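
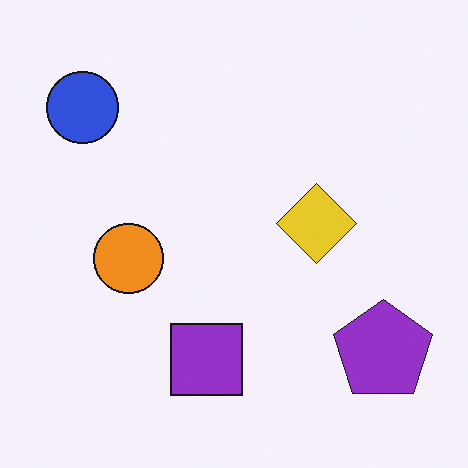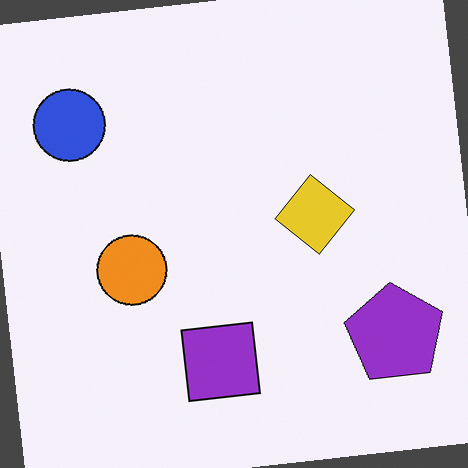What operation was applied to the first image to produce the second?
Rotated counter-clockwise by a slight angle.

Every shape is tilted by the same angle and the image corners show triangular fill wedges — a whole-image rotation by a non-right angle.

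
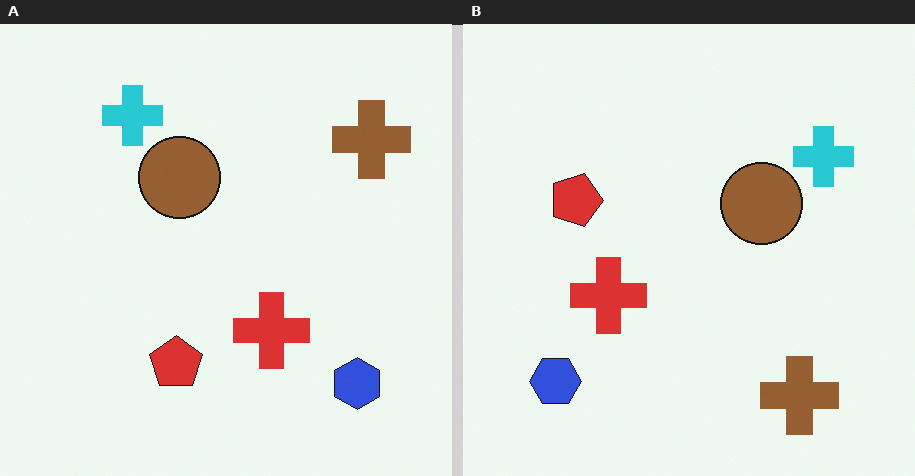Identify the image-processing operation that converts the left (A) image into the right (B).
The image was rotated 90° clockwise.

The blue hexagon sits in the bottom-right of the left (A) image and the bottom-left of the right (B) — consistent with a whole-image 90° clockwise rotation.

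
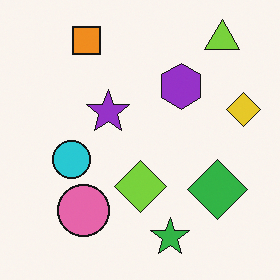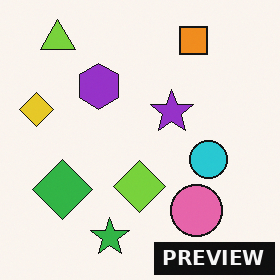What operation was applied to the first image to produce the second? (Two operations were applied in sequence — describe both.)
It was flipped horizontally (left ↔ right), then watermarked with the text "PREVIEW" in the lower-right corner.

The yellow diamond is in the right of the first image and the left of the second — shapes on opposite sides of the vertical midline have swapped in a mirror flip. A dark label reading "PREVIEW" appears in the lower-right corner.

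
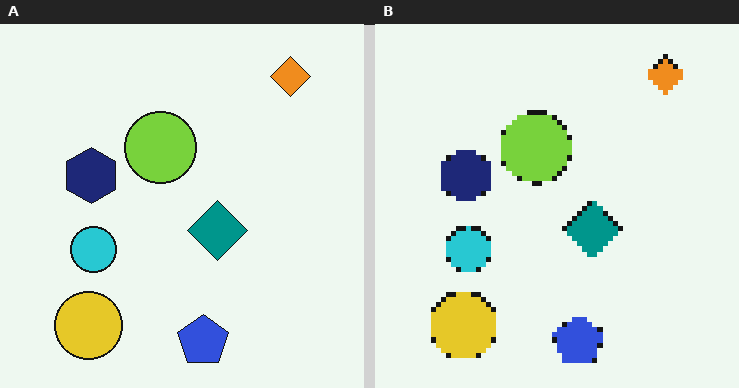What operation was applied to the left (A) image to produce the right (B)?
This is the original image lightly pixelated (a mild mosaic effect).

Shapes are reduced to large square blocks; fine edges and outlines are lost — a downscale-then-upscale (mosaic) effect.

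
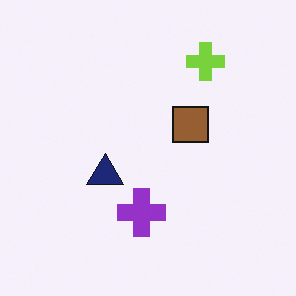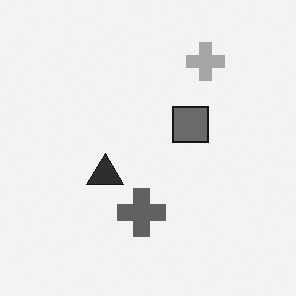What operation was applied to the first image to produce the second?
The image was converted to grayscale.

All color is removed — every shape is now a shade of grey.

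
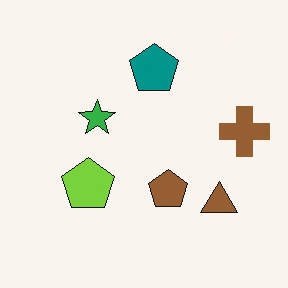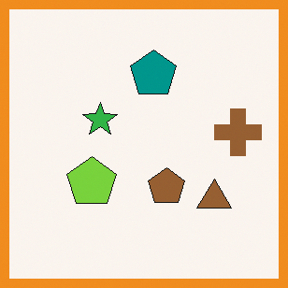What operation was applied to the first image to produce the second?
This is the original image framed with a orange border.

A solid orange frame runs around the edge of the second image, with the content slightly shrunk inside it.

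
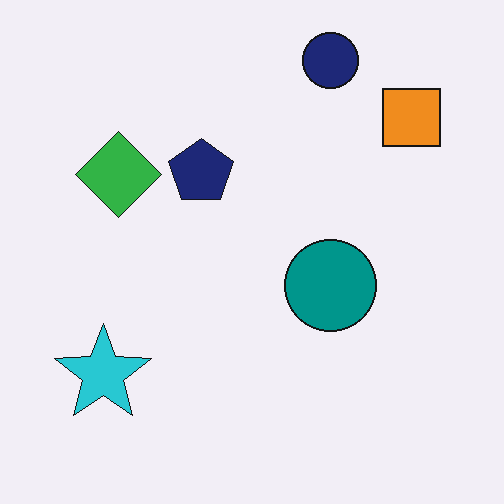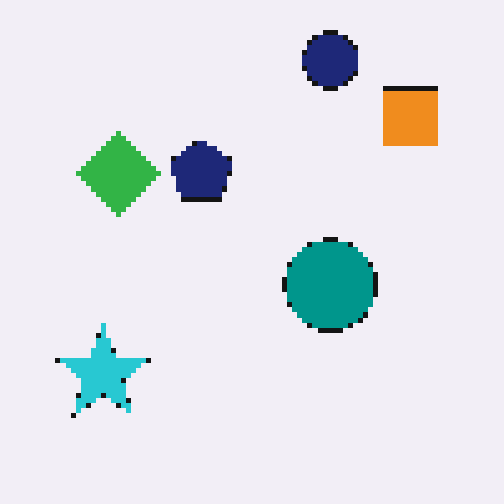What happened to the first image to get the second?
The transformation is: mildly pixelated.

Shapes are reduced to large square blocks; fine edges and outlines are lost — a downscale-then-upscale (mosaic) effect.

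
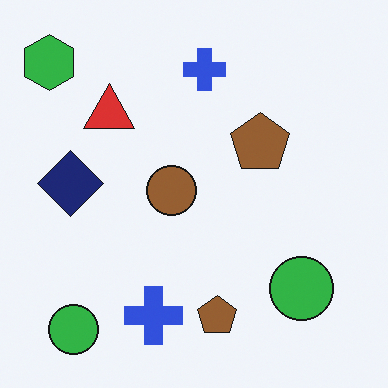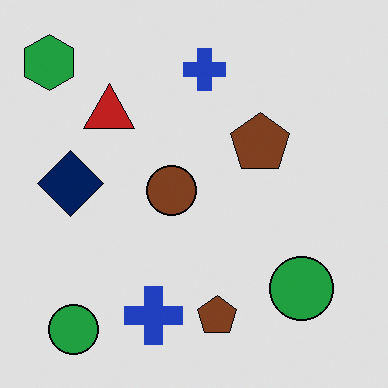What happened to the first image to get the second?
The image was moderately posterized.

Each flat color has snapped to a coarser quantized level — most visibly, the near-white background has dropped to a flat grey.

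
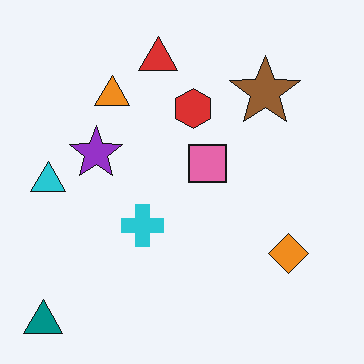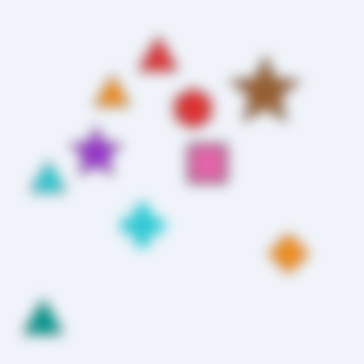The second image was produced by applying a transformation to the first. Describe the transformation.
The transformation is: heavily blurred.

Shape edges and outlines are uniformly softened across the whole image.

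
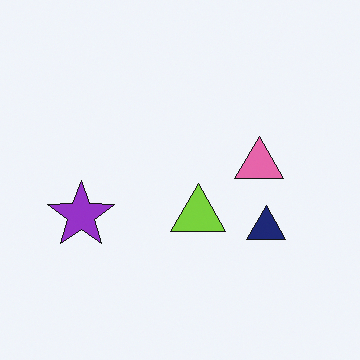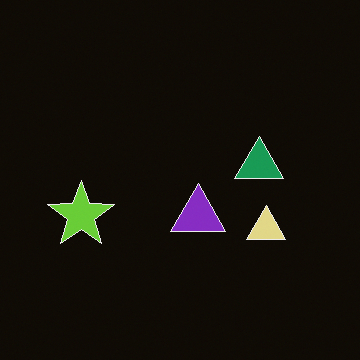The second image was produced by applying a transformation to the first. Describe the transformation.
The image was color-inverted (negative).

The light background has become dark and every shape's color is its complement — a photographic negative.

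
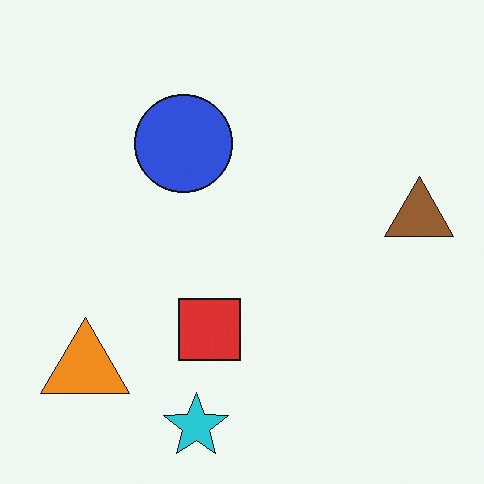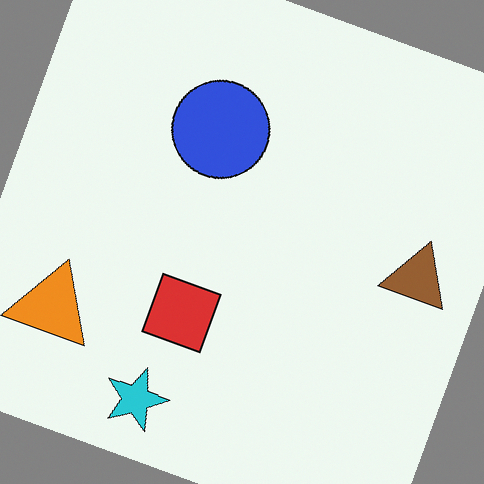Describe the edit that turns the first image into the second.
The second image is the first rotated clockwise by a clearly visible amount.

Every shape is tilted by the same angle and the image corners show triangular fill wedges — a whole-image rotation by a non-right angle.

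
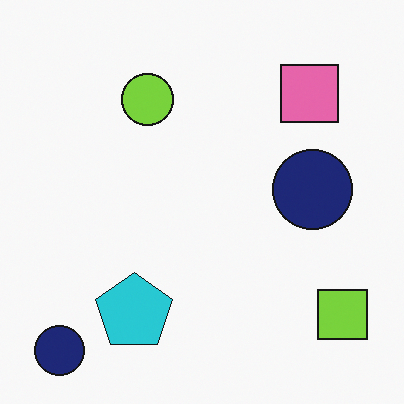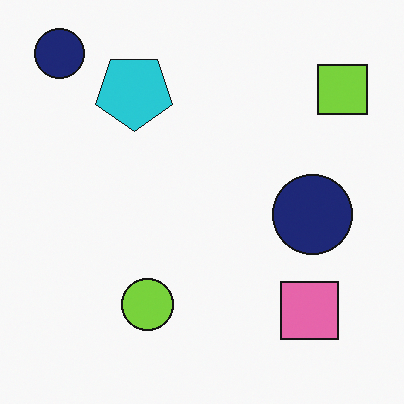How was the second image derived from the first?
The second image is the first flipped vertically (top ↔ bottom).

The lime square is in the bottom-right of the first image and the top-right of the second — shapes on opposite sides of the horizontal midline have swapped in a mirror flip.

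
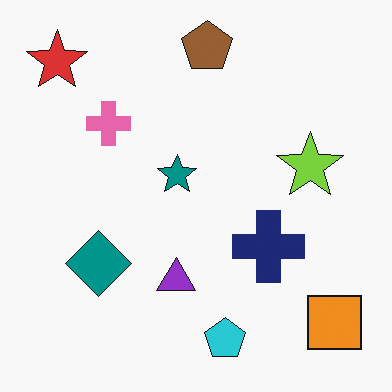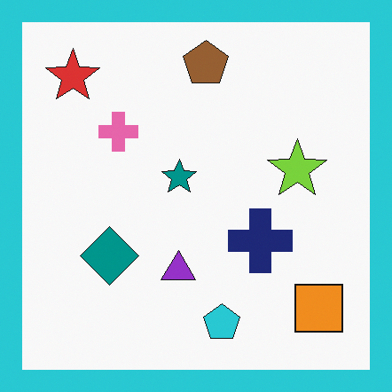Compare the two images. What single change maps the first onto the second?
This is the original image framed with a cyan border.

A solid cyan frame runs around the edge of the second image, with the content slightly shrunk inside it.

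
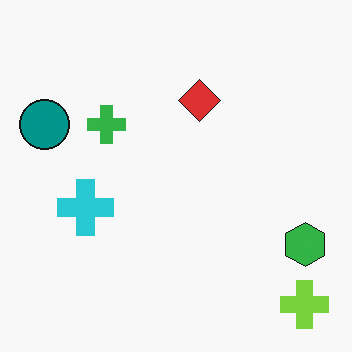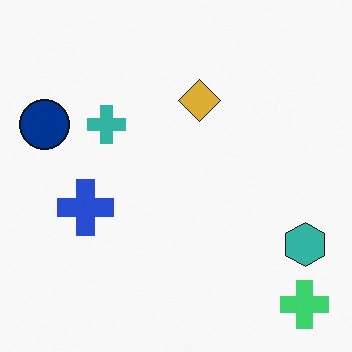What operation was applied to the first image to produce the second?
The transformation is: hue-shifted slightly.

Every shape's color has rotated by the same amount around the hue wheel — a uniform hue shift.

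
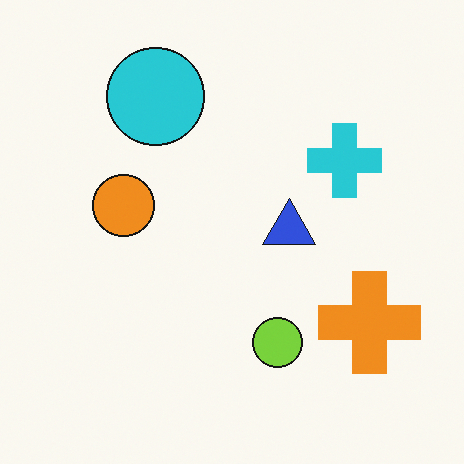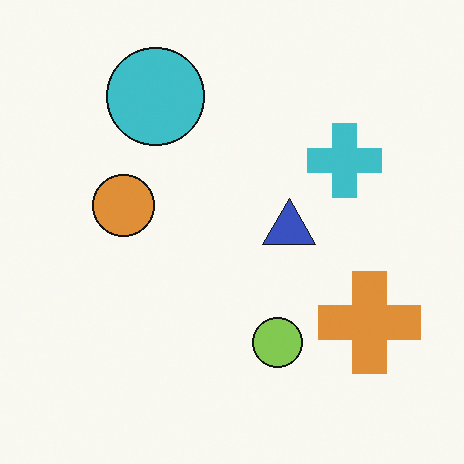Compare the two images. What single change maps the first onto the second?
It was slightly desaturated.

All colors are more muted and greyish — a global saturation change.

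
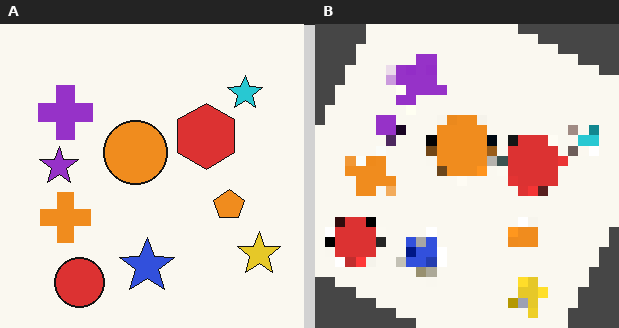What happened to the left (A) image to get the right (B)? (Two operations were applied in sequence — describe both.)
It was rotated clockwise by a moderate amount, then heavily pixelated into large blocks.

Every shape is tilted by the same angle and the image corners show triangular fill wedges — a whole-image rotation by a non-right angle. Shapes are reduced to large square blocks; fine edges and outlines are lost — a downscale-then-upscale (mosaic) effect.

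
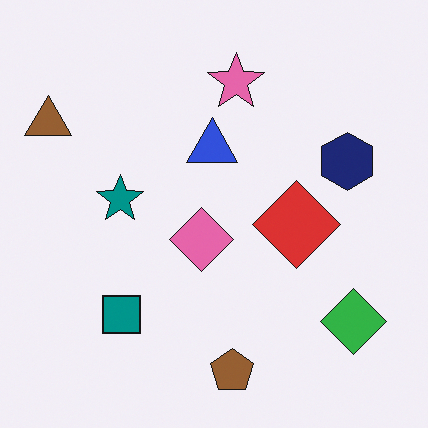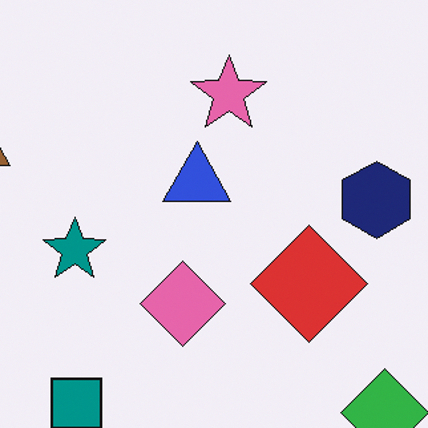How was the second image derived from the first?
It was cropped slightly and scaled back up.

The visible shapes are larger and the field of view is narrower; shapes near the original edges may be partly or wholly outside the frame — a crop-and-rescale.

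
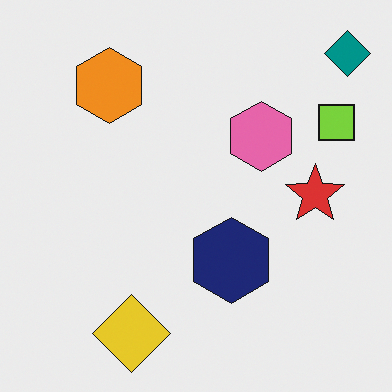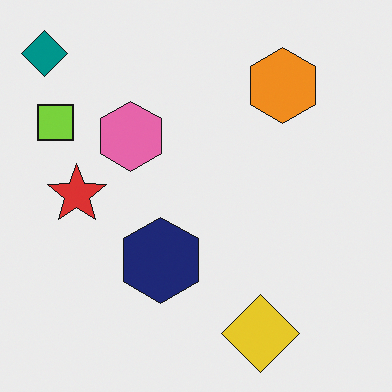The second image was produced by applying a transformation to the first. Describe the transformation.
This is the original image flipped horizontally (left ↔ right).

The teal diamond is in the top-right of the first image and the top-left of the second — shapes on opposite sides of the vertical midline have swapped in a mirror flip.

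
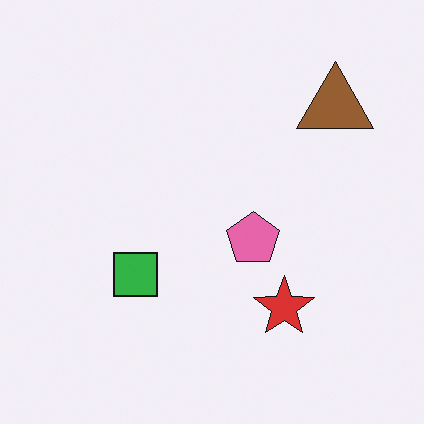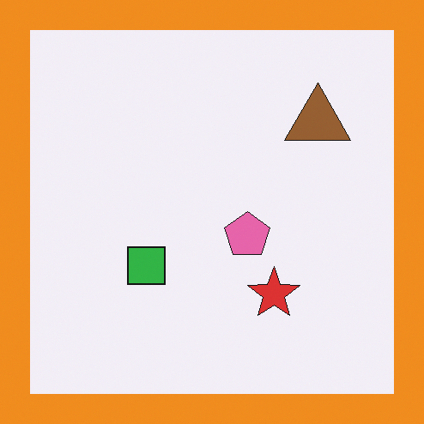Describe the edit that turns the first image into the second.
The second image is the first framed with a orange border.

A solid orange frame runs around the edge of the second image, with the content slightly shrunk inside it.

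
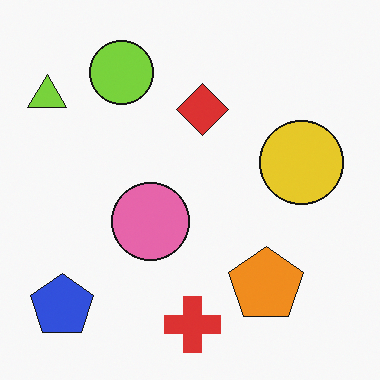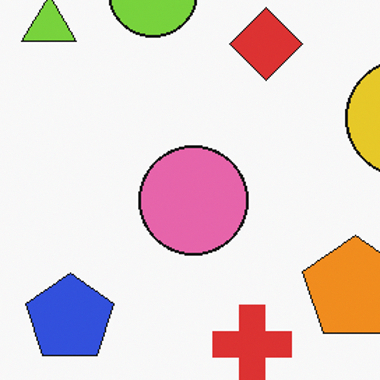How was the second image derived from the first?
The transformation is: cropped slightly and scaled back up.

The visible shapes are larger and the field of view is narrower; shapes near the original edges may be partly or wholly outside the frame — a crop-and-rescale.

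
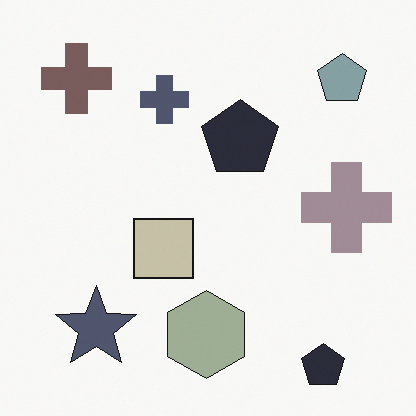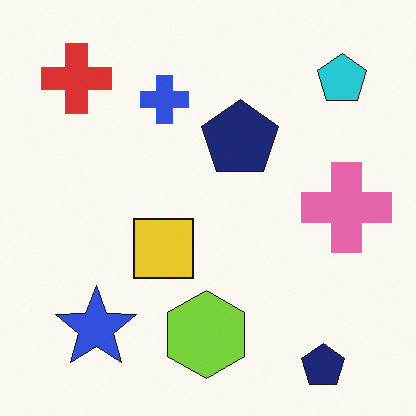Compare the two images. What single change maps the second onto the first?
Made much more muted (saturation change).

All colors are more muted and greyish — a global saturation change.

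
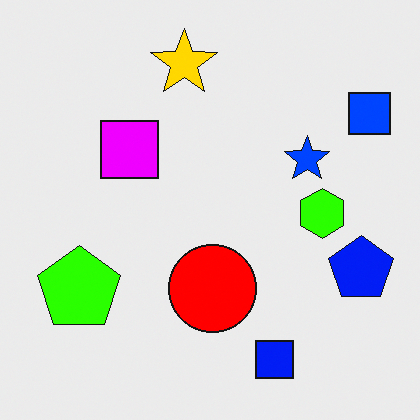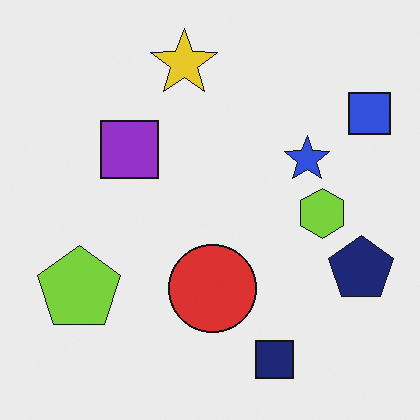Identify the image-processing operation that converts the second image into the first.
The transformation is: heavily oversaturated.

All colors are more vivid — a global saturation change.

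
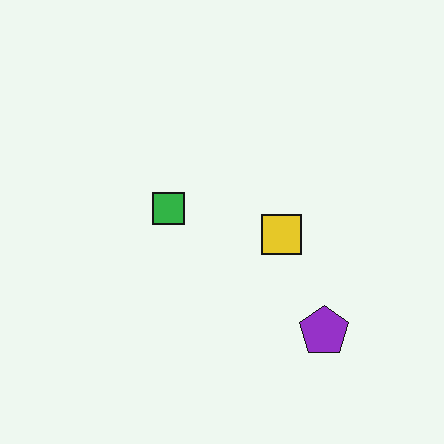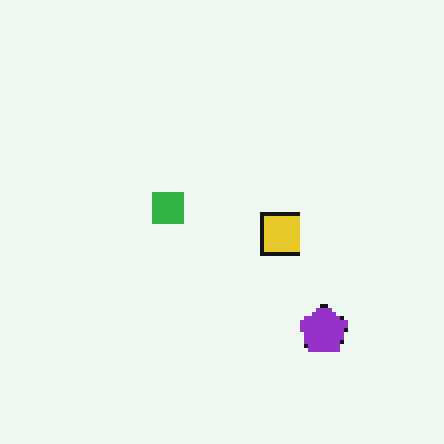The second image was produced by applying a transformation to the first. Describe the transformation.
This is the original image lightly pixelated (a mild mosaic effect).

Shapes are reduced to large square blocks; fine edges and outlines are lost — a downscale-then-upscale (mosaic) effect.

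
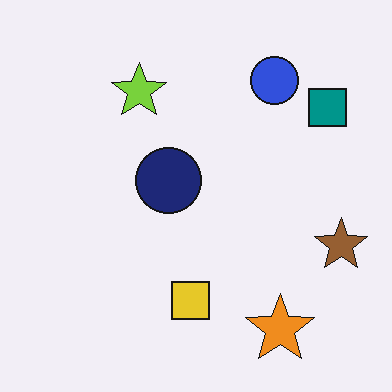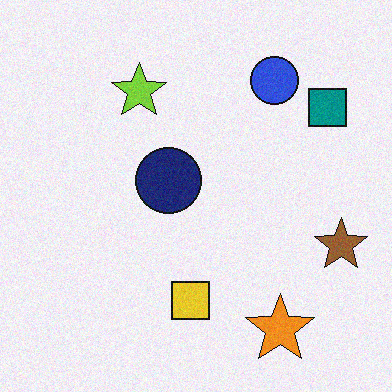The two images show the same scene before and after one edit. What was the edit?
The second image is the first degraded with light additive noise.

Random speckle covers the whole image, including the flat background.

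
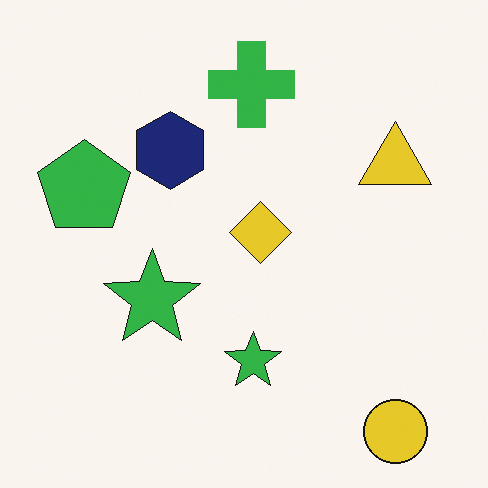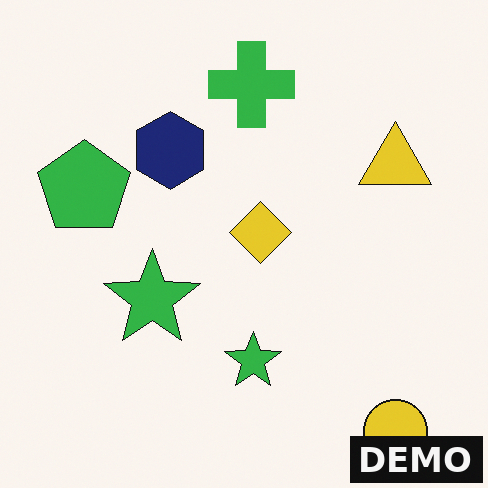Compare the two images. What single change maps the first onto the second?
It was watermarked with the text "DEMO" in the lower-right corner.

A dark label reading "DEMO" appears in the lower-right corner.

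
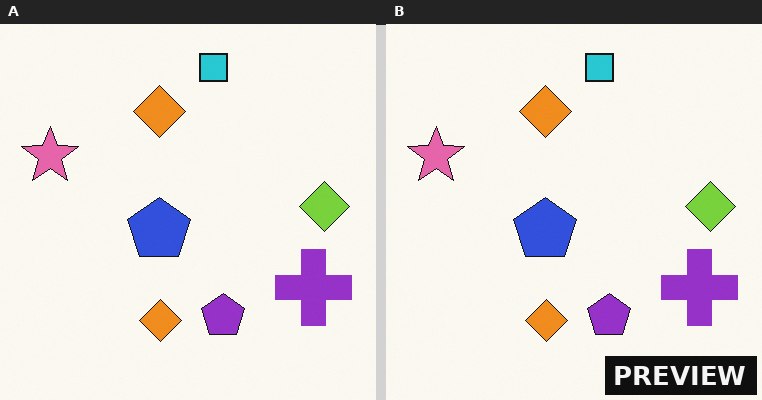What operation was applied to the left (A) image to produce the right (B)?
This is the original image watermarked with the text "PREVIEW" in the lower-right corner.

A dark label reading "PREVIEW" appears in the lower-right corner.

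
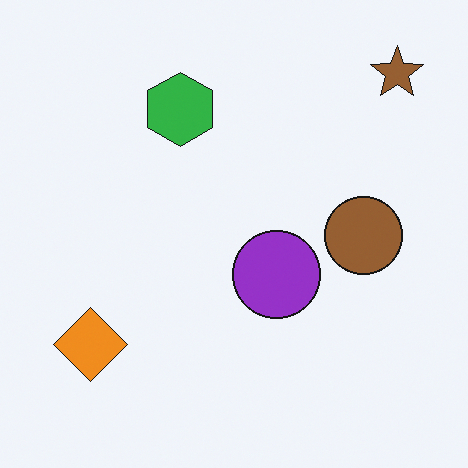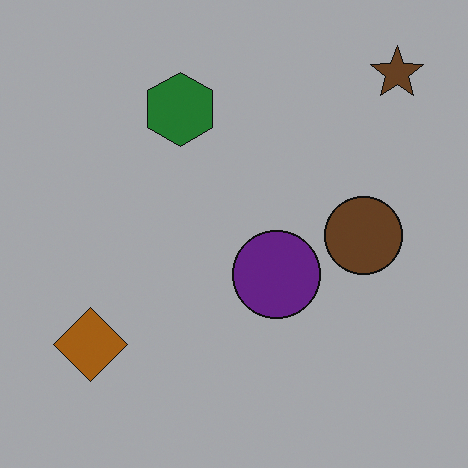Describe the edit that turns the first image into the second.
This is the original image darkened a lot.

Every pixel — background and shapes alike — is uniformly darkened.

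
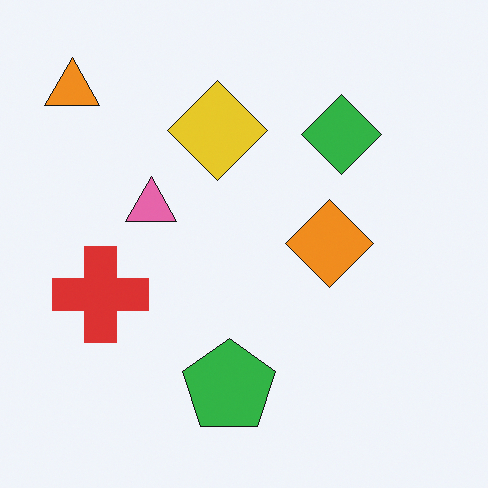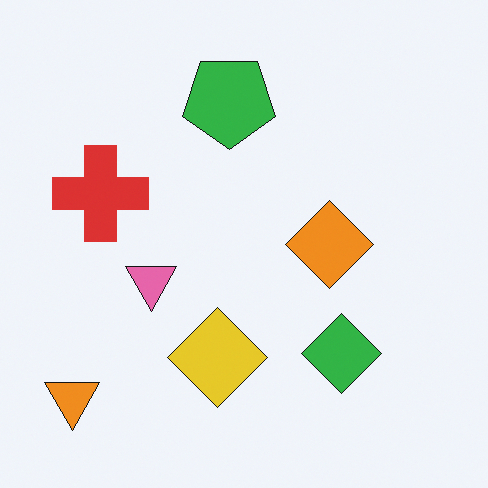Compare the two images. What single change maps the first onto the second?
The transformation is: flipped vertically (top ↔ bottom).

The orange triangle is in the top-left of the first image and the bottom-left of the second — shapes on opposite sides of the horizontal midline have swapped in a mirror flip.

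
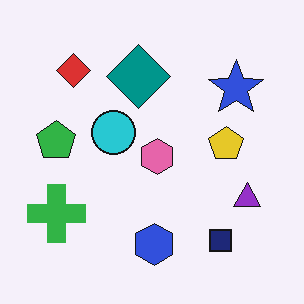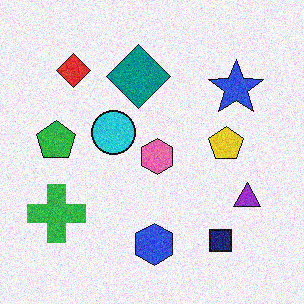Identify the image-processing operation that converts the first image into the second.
The transformation is: degraded with moderate additive noise.

Random speckle covers the whole image, including the flat background.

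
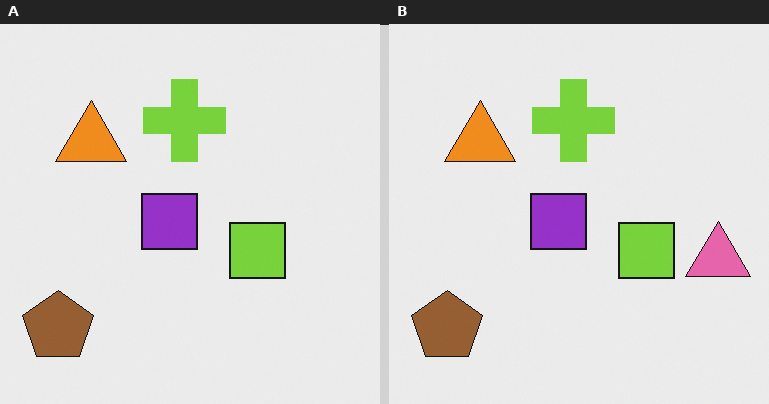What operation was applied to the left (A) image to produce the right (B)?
Overlaid with an additional pink triangle.

A pink triangle appears in the right (B) image that is absent from the left (A).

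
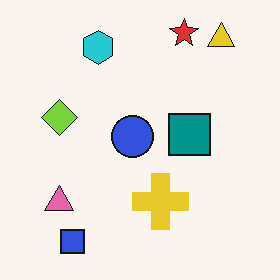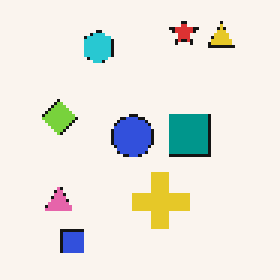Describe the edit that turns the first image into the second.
It was mildly pixelated.

Shapes are reduced to large square blocks; fine edges and outlines are lost — a downscale-then-upscale (mosaic) effect.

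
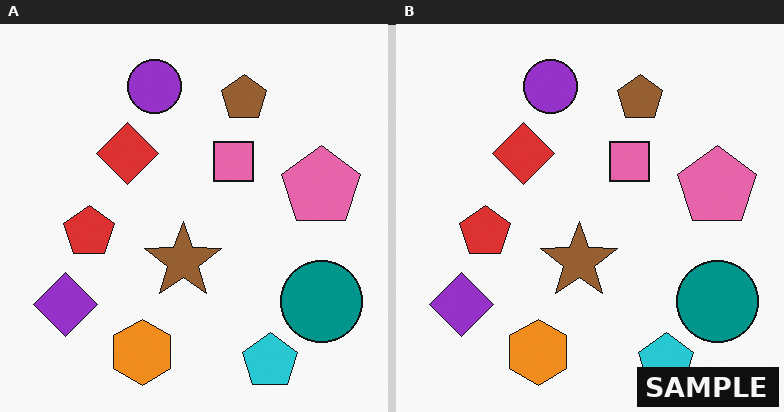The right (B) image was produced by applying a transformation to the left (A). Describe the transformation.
This is the original image watermarked with the text "SAMPLE" in the lower-right corner.

A dark label reading "SAMPLE" appears in the lower-right corner.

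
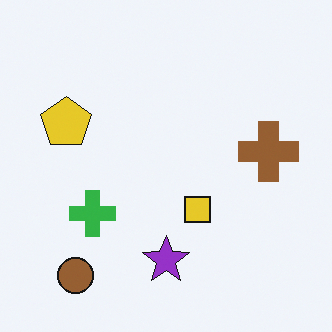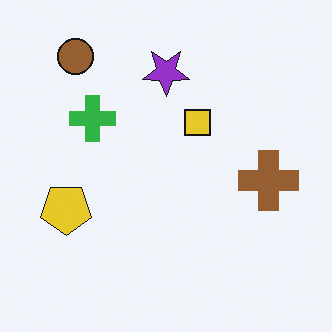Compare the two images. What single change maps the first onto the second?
Flipped vertically (top ↔ bottom).

The brown circle is in the bottom-left of the first image and the top-left of the second — shapes on opposite sides of the horizontal midline have swapped in a mirror flip.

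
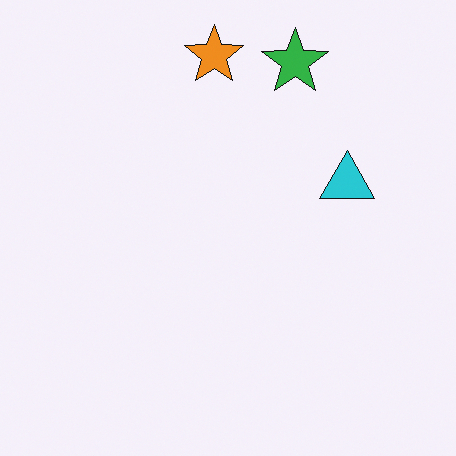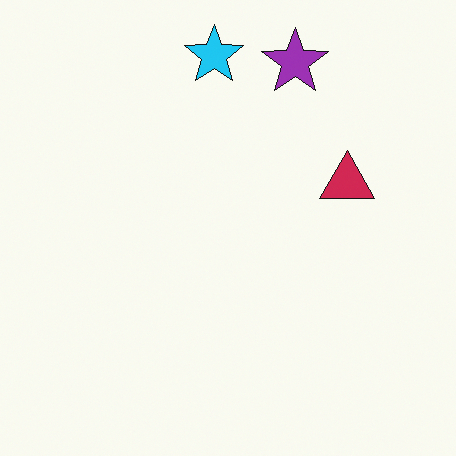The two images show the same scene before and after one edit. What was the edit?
The transformation is: hue-shifted by a large amount.

Every shape's color has rotated by the same amount around the hue wheel — a uniform hue shift.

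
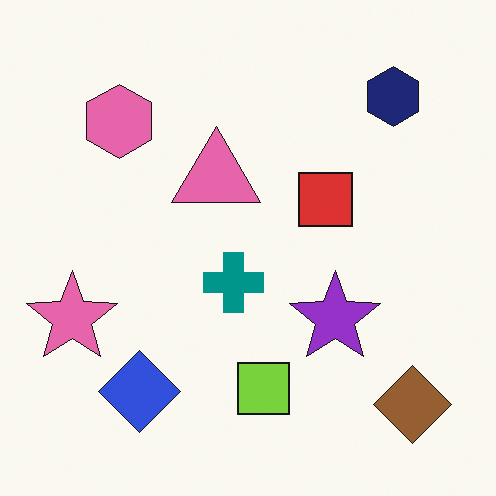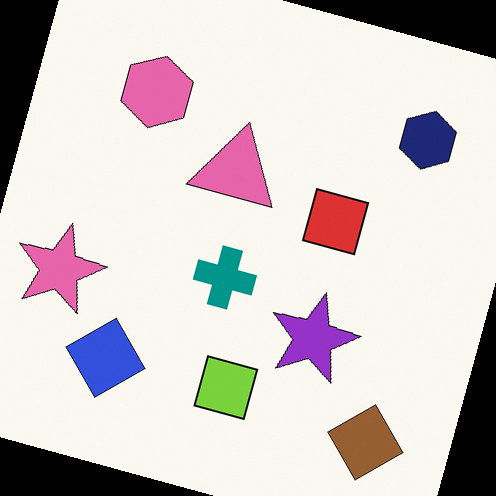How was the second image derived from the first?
Rotated clockwise by a clearly visible amount.

Every shape is tilted by the same angle and the image corners show triangular fill wedges — a whole-image rotation by a non-right angle.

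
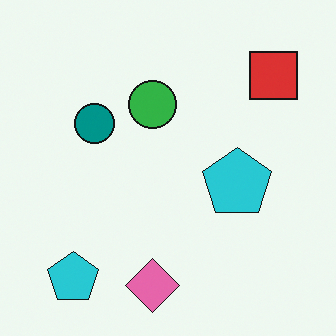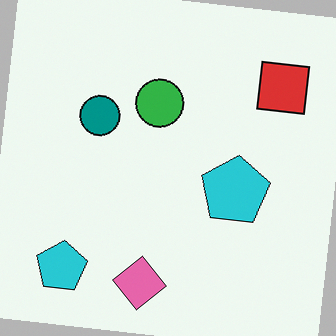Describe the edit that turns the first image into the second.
The transformation is: rotated clockwise by a few degrees.

Every shape is tilted by the same angle and the image corners show triangular fill wedges — a whole-image rotation by a non-right angle.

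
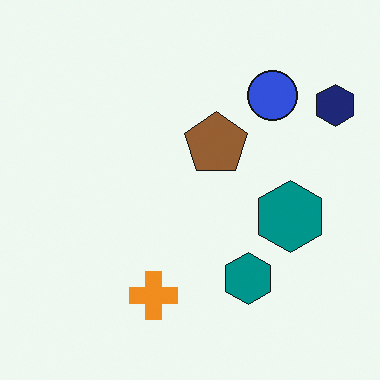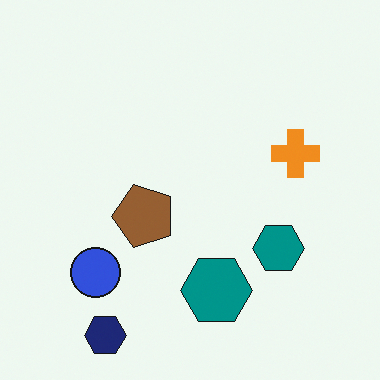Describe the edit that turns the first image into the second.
The image was transposed (reflected across the top-left ↔ bottom-right diagonal).

Shapes have swapped their row and column positions — what was in the top-right is now in the bottom-left — a diagonal reflection.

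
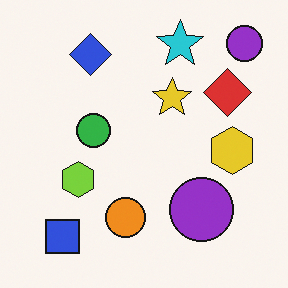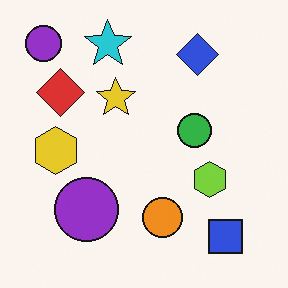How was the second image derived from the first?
The second image is the first flipped horizontally (left ↔ right).

The yellow hexagon is in the right of the first image and the left of the second — shapes on opposite sides of the vertical midline have swapped in a mirror flip.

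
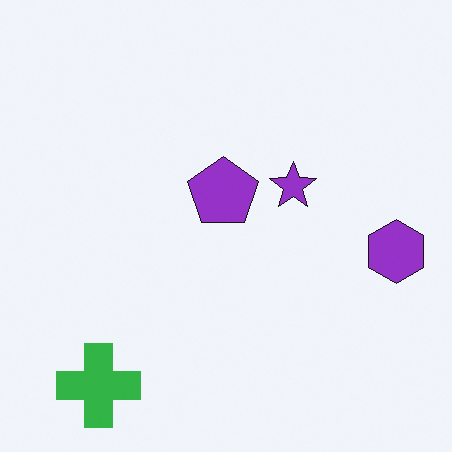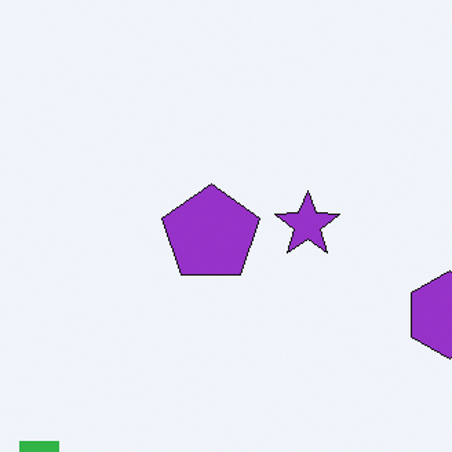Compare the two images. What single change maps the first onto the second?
The image was cropped to a modestly smaller region and rescaled.

The visible shapes are larger and the field of view is narrower; shapes near the original edges may be partly or wholly outside the frame — a crop-and-rescale.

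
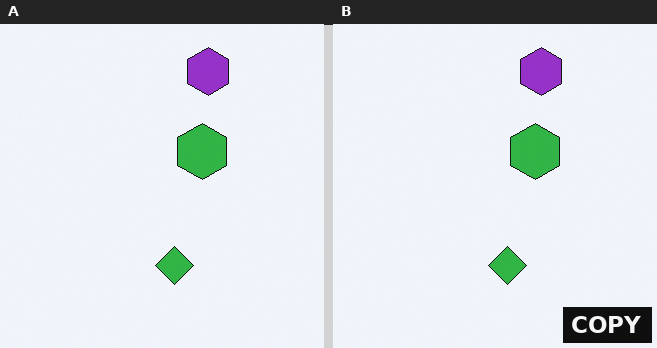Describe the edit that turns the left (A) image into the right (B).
Watermarked with the text "COPY" in the lower-right corner.

A dark label reading "COPY" appears in the lower-right corner.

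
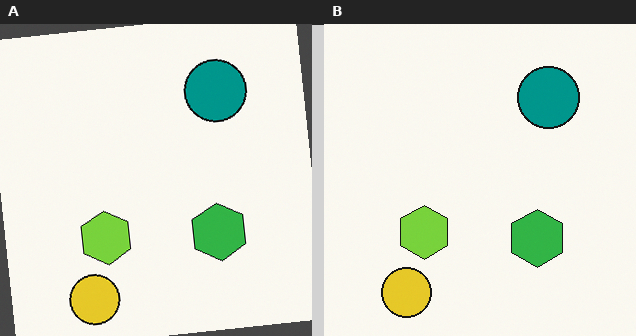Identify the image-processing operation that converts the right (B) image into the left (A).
The transformation is: rotated counter-clockwise by a small amount.

Every shape is tilted by the same angle and the image corners show triangular fill wedges — a whole-image rotation by a non-right angle.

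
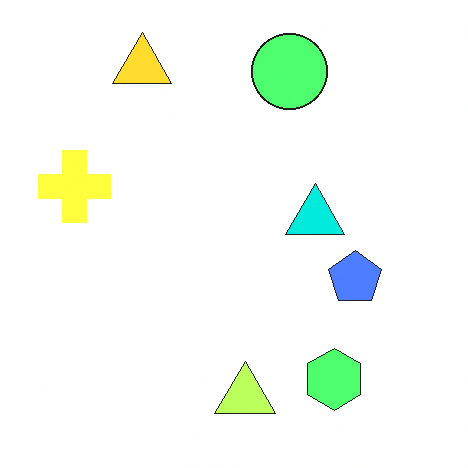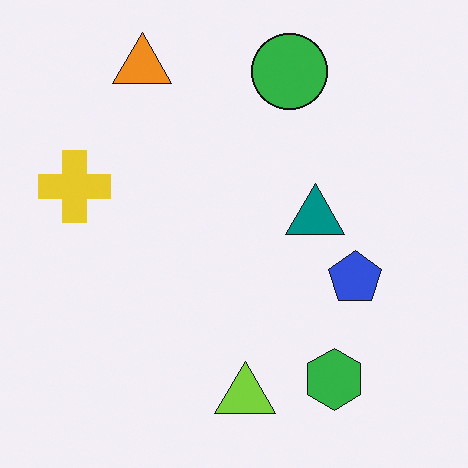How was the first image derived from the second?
It was substantially brightened.

Every pixel — background and shapes alike — is uniformly brightened.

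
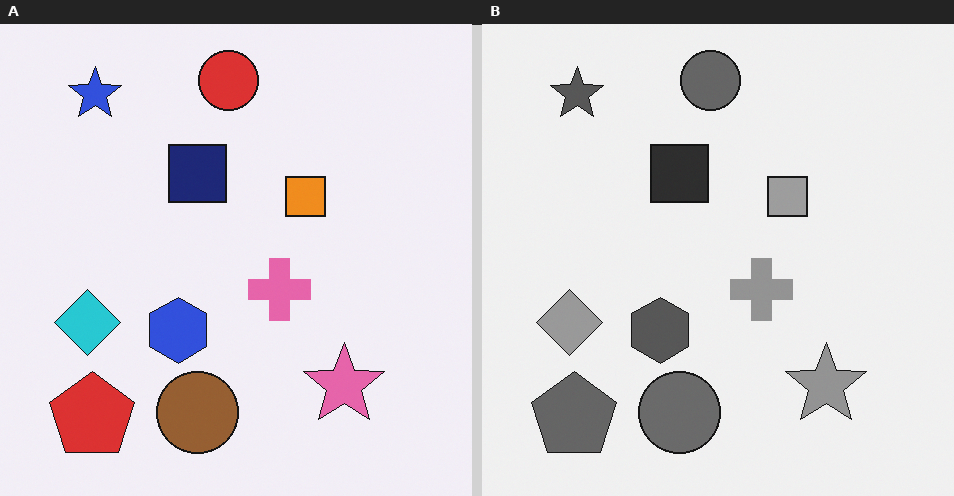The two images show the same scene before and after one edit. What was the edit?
The right (B) image is the left (A) converted to grayscale.

All color is removed — every shape is now a shade of grey.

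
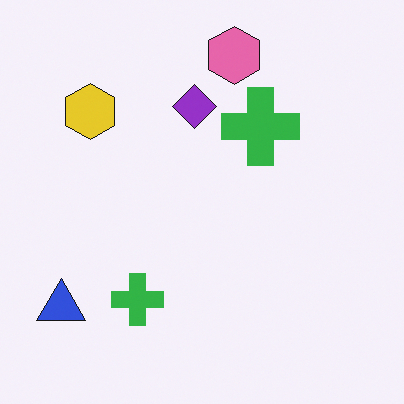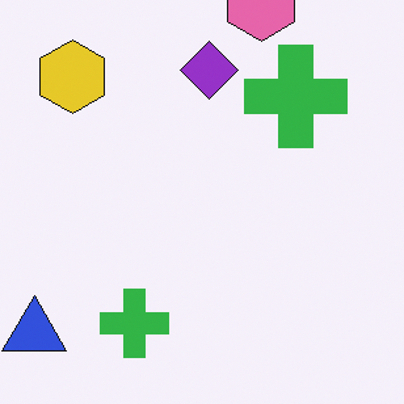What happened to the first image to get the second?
It was cropped to a modestly smaller region and rescaled.

The visible shapes are larger and the field of view is narrower; shapes near the original edges may be partly or wholly outside the frame — a crop-and-rescale.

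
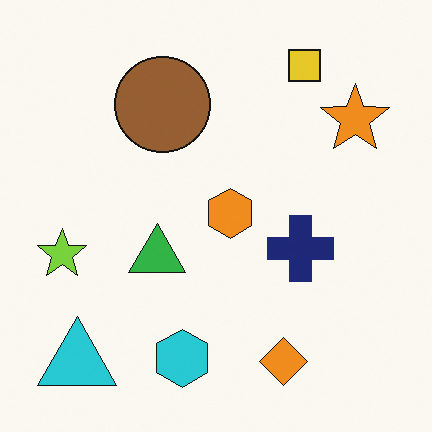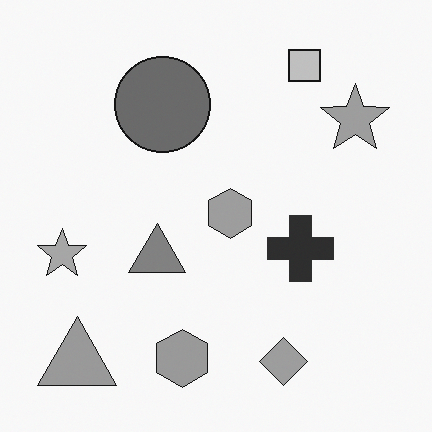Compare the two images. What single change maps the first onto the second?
It was converted to grayscale.

All color is removed — every shape is now a shade of grey.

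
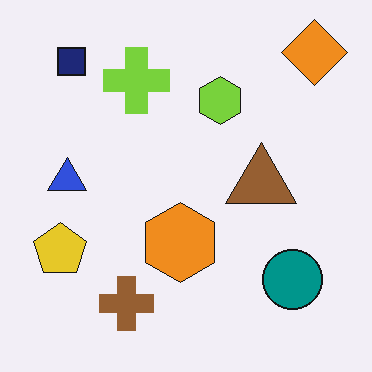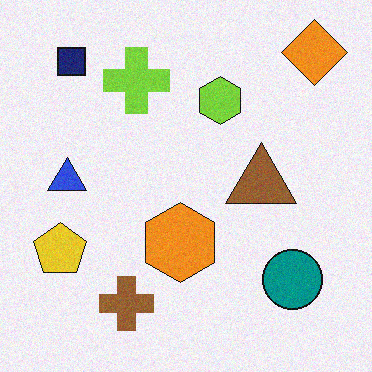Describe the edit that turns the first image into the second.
Degraded with light additive noise.

Random speckle covers the whole image, including the flat background.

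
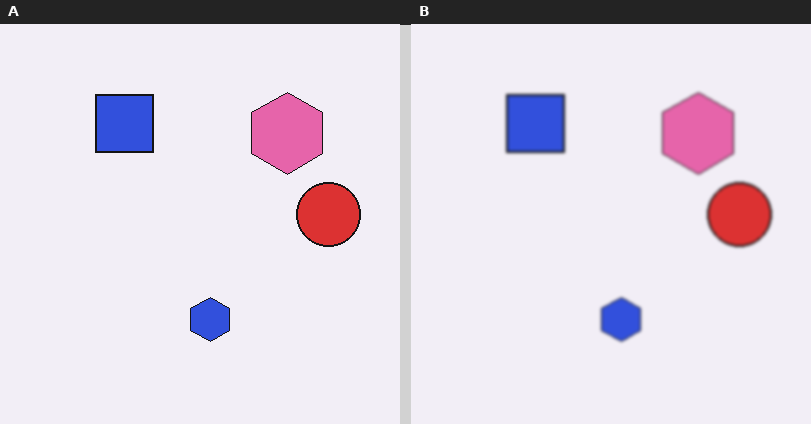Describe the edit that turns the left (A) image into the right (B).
The image was slightly softened.

Shape edges and outlines are uniformly softened across the whole image.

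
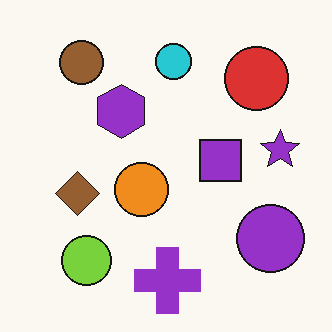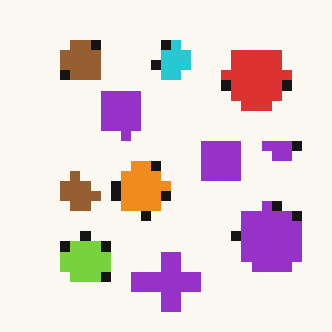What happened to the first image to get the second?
The image was heavily pixelated into large blocks.

Shapes are reduced to large square blocks; fine edges and outlines are lost — a downscale-then-upscale (mosaic) effect.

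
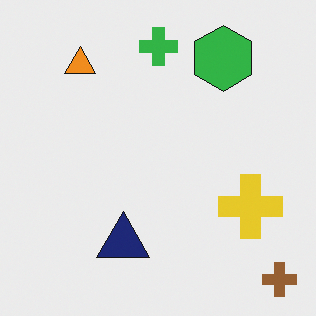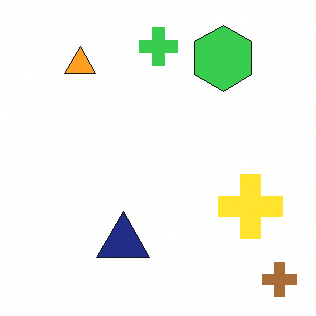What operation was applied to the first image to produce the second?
The image was brightened a little.

Every pixel — background and shapes alike — is uniformly brightened.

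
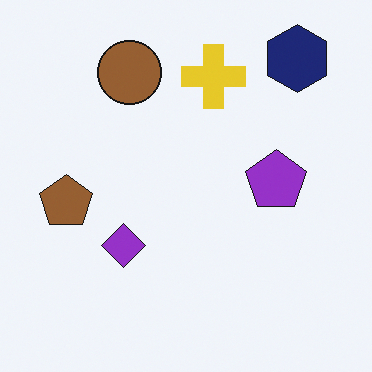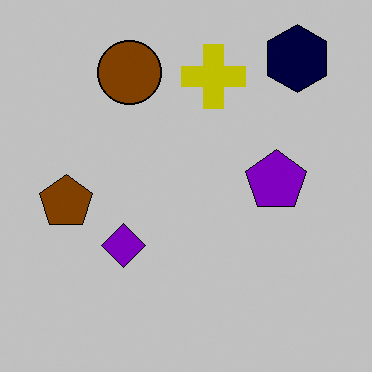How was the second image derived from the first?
The transformation is: heavily posterized to just a handful of flat colors.

Each flat color has snapped to a coarser quantized level — most visibly, the near-white background has dropped to a flat grey.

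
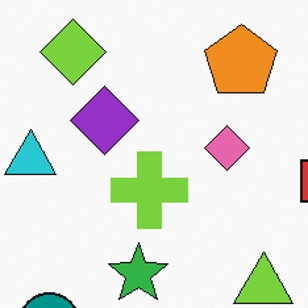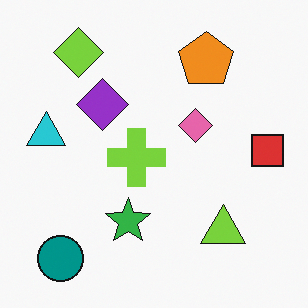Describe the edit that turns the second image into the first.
It was cropped to a modestly smaller region and rescaled.

The visible shapes are larger and the field of view is narrower; shapes near the original edges may be partly or wholly outside the frame — a crop-and-rescale.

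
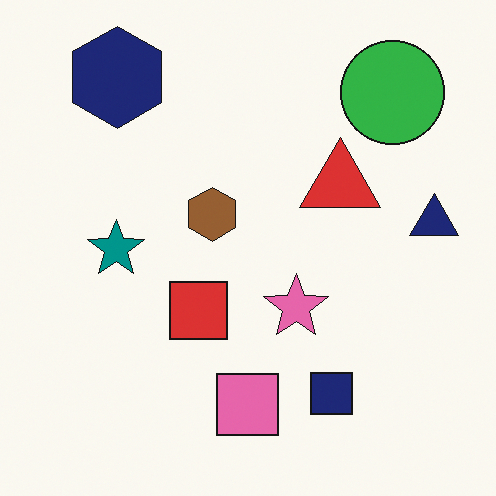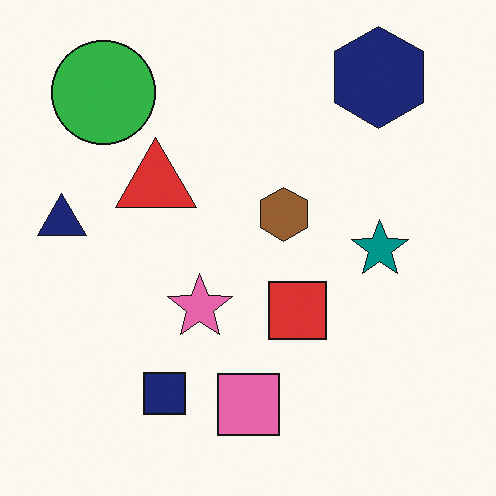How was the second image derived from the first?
The second image is the first flipped horizontally (left ↔ right).

The navy triangle is in the right of the first image and the left of the second — shapes on opposite sides of the vertical midline have swapped in a mirror flip.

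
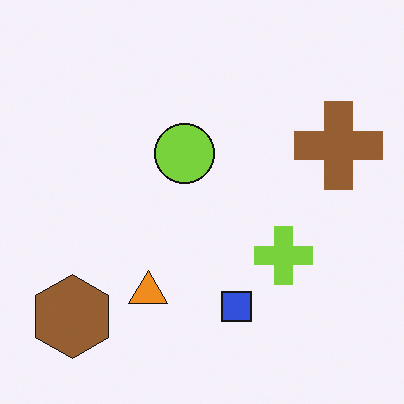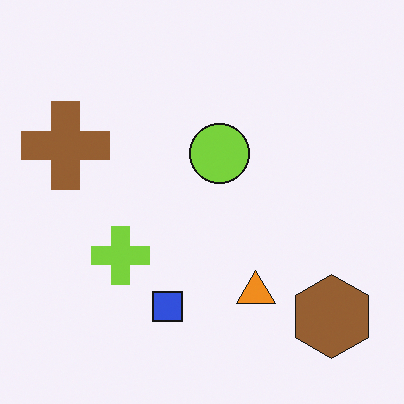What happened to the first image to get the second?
It was flipped horizontally (left ↔ right).

The brown cross is in the right of the first image and the left of the second — shapes on opposite sides of the vertical midline have swapped in a mirror flip.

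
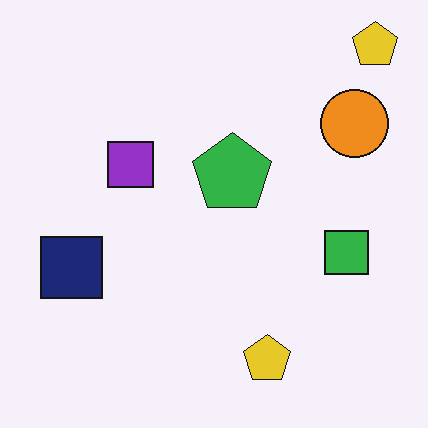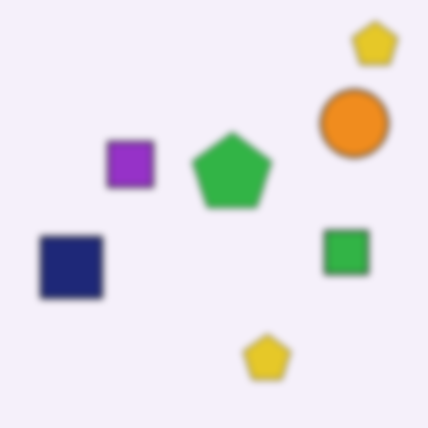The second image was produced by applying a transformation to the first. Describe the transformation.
The image was noticeably gaussian-blurred.

Shape edges and outlines are uniformly softened across the whole image.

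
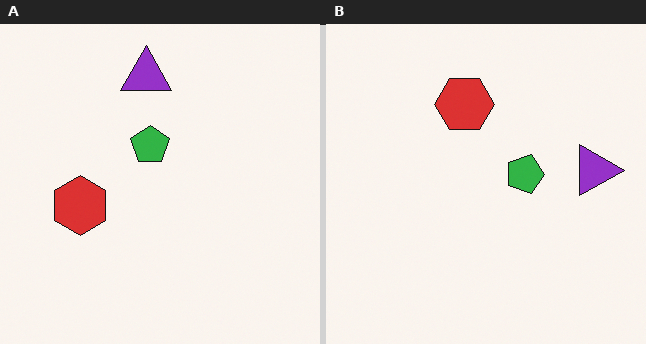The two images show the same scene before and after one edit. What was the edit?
The right (B) image is the left (A) rotated 90° clockwise.

The purple triangle sits in the top of the left (A) image and the right of the right (B) — consistent with a whole-image 90° clockwise rotation.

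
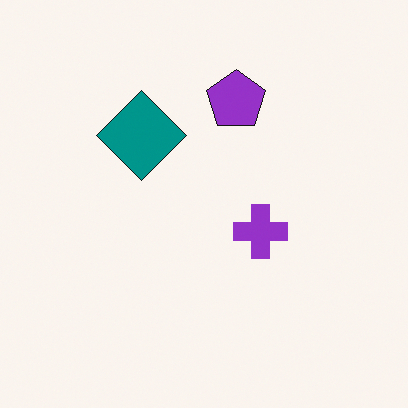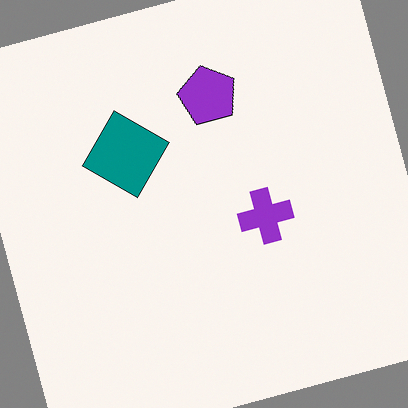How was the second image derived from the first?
It was rotated counter-clockwise by a moderate amount.

Every shape is tilted by the same angle and the image corners show triangular fill wedges — a whole-image rotation by a non-right angle.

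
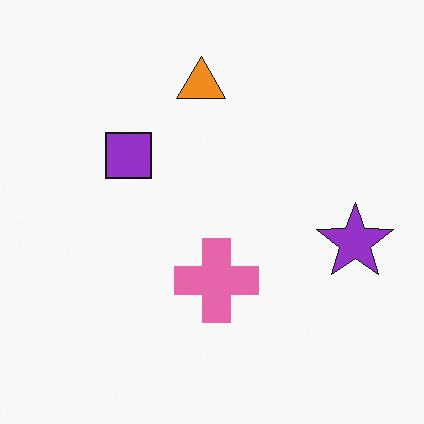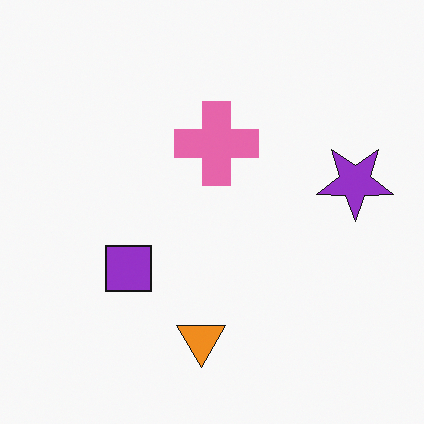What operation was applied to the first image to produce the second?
The second image is the first flipped vertically (top ↔ bottom).

The orange triangle is in the top of the first image and the bottom of the second — shapes on opposite sides of the horizontal midline have swapped in a mirror flip.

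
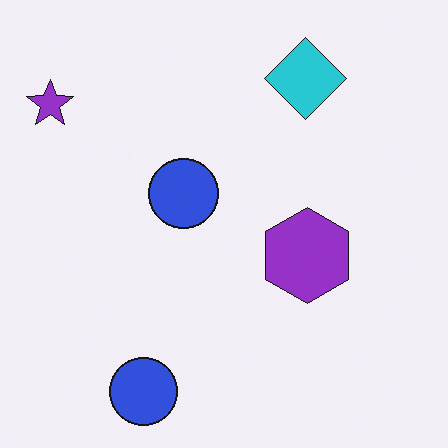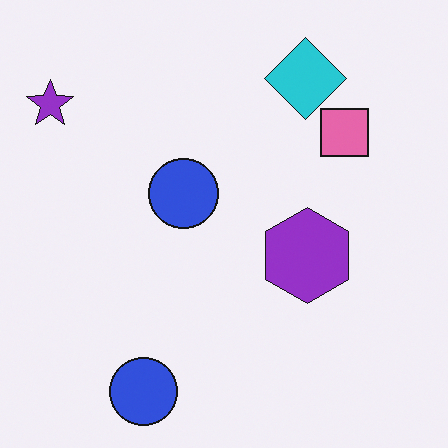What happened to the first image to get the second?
It was overlaid with an additional pink square.

A pink square appears in the second image that is absent from the first.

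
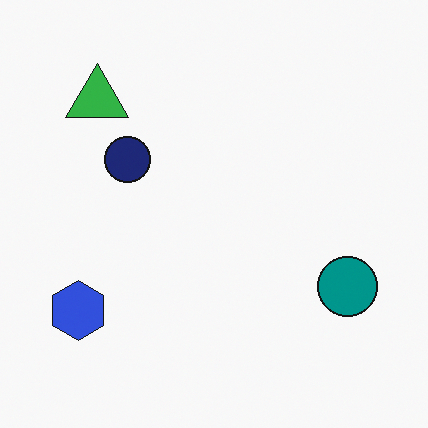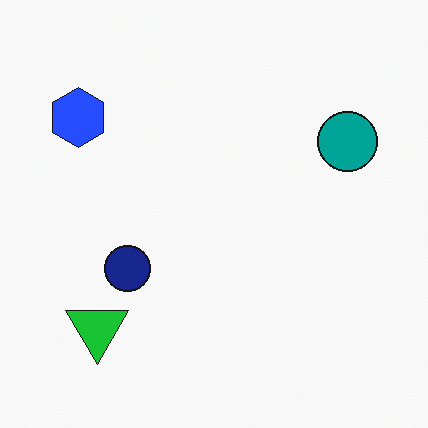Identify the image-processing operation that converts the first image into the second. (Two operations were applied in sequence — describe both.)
It was slightly oversaturated, then flipped vertically (top ↔ bottom).

All colors are more vivid — a global saturation change. The green triangle is in the top-left of the first image and the bottom-left of the second — shapes on opposite sides of the horizontal midline have swapped in a mirror flip.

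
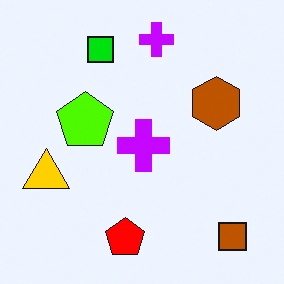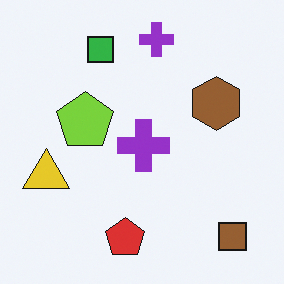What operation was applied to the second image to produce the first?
It was heavily oversaturated.

All colors are more vivid — a global saturation change.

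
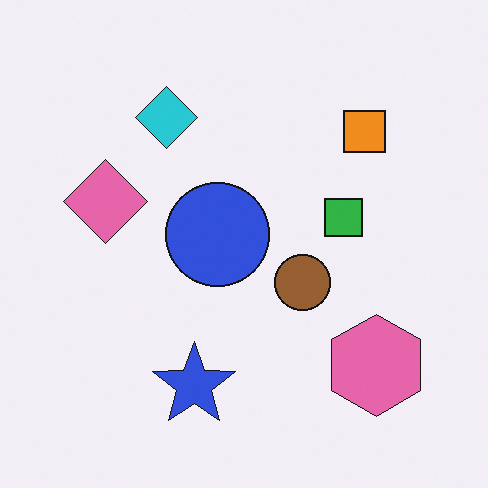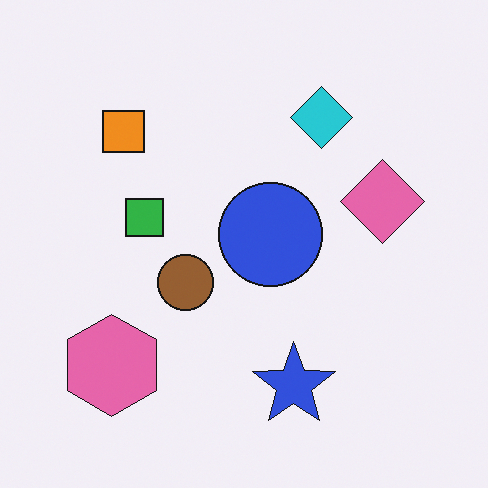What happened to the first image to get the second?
The image was flipped horizontally (left ↔ right).

The pink diamond is in the left of the first image and the right of the second — shapes on opposite sides of the vertical midline have swapped in a mirror flip.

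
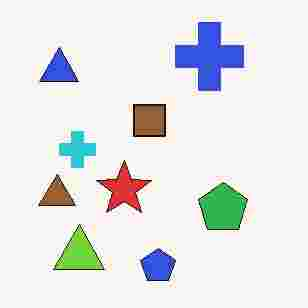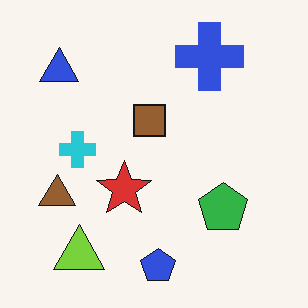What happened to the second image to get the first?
Degraded with heavy JPEG compression.

Blocky 8×8 compression artifacts appear around shape edges and the flat background shows ringing — characteristic JPEG degradation.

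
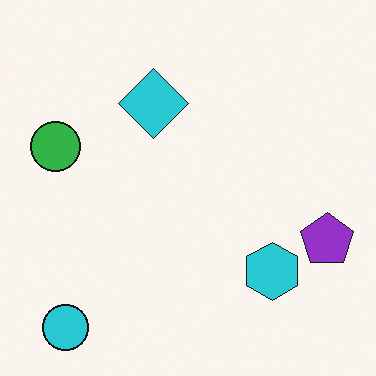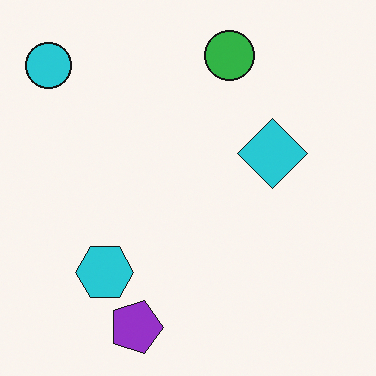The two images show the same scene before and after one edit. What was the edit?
The second image is the first rotated 90° clockwise.

The cyan circle sits in the bottom-left of the first image and the top-left of the second — consistent with a whole-image 90° clockwise rotation.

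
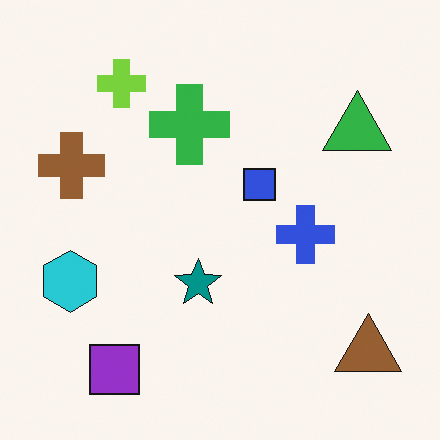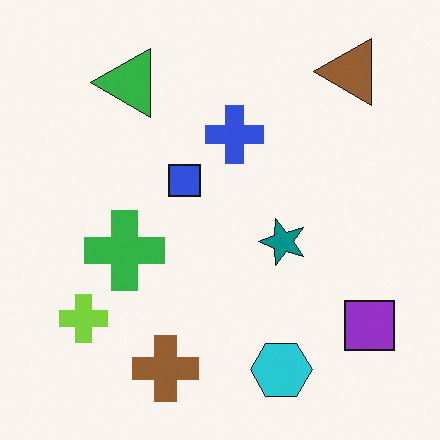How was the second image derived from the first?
The second image is the first rotated 90° counter-clockwise.

The brown triangle sits in the bottom-right of the first image and the top-right of the second — consistent with a whole-image 90° counter-clockwise rotation.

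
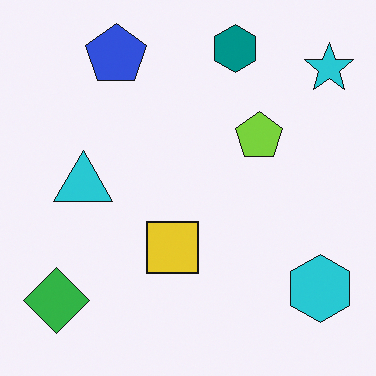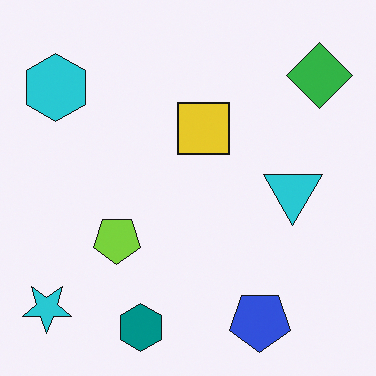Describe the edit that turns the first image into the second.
It was rotated 180°.

The cyan star sits in the top-right of the first image and the bottom-left of the second — consistent with a whole-image 180° rotation.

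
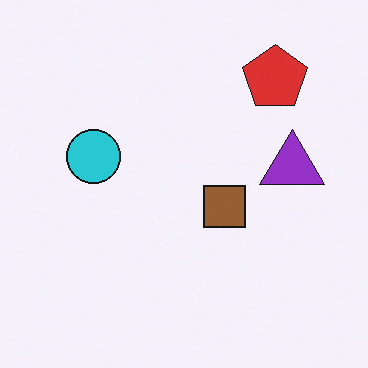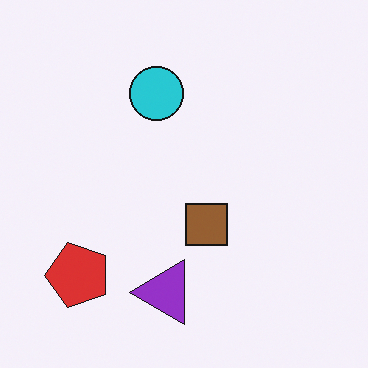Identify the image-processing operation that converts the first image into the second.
Transposed (reflected across the top-left ↔ bottom-right diagonal).

Shapes have swapped their row and column positions — what was in the top-right is now in the bottom-left — a diagonal reflection.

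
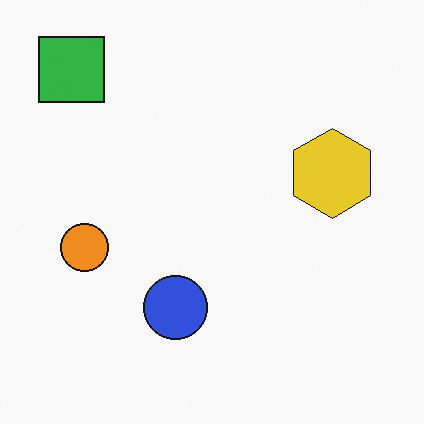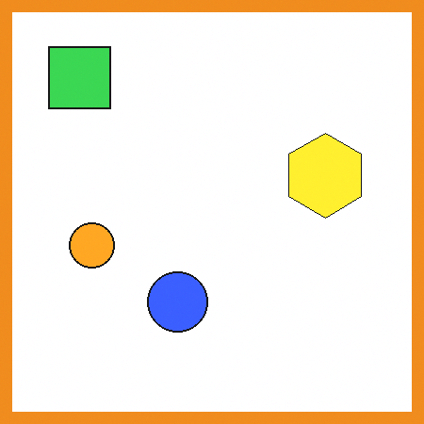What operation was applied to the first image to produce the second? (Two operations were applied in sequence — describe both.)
This is the original image slightly brightened, then framed with a orange border.

Every pixel — background and shapes alike — is uniformly brightened. A solid orange frame runs around the edge of the second image, with the content slightly shrunk inside it.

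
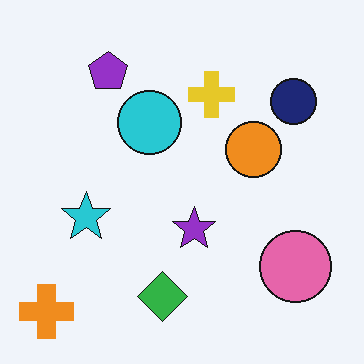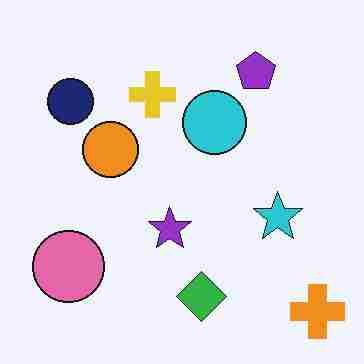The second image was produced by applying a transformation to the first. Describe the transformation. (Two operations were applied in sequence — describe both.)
The transformation is: flipped horizontally (left ↔ right), then heavily JPEG-compressed with obvious blocking artifacts.

The orange cross is in the bottom-left of the first image and the bottom-right of the second — shapes on opposite sides of the vertical midline have swapped in a mirror flip. Blocky 8×8 compression artifacts appear around shape edges and the flat background shows ringing — characteristic JPEG degradation.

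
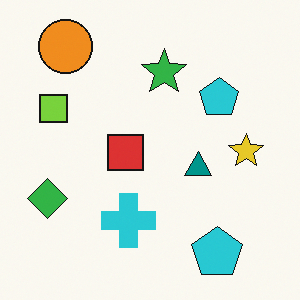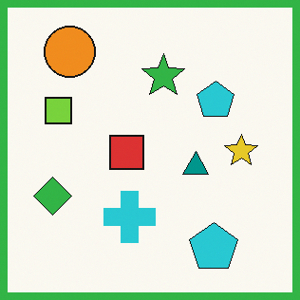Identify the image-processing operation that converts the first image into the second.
The image was framed with a green border.

A solid green frame runs around the edge of the second image, with the content slightly shrunk inside it.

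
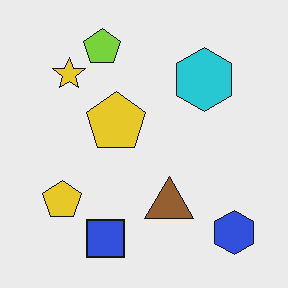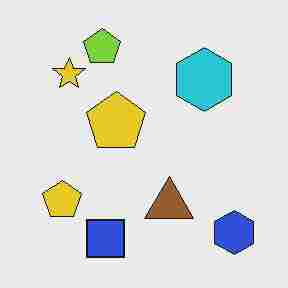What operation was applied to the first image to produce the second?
The transformation is: heavily JPEG-compressed with obvious blocking artifacts.

Blocky 8×8 compression artifacts appear around shape edges and the flat background shows ringing — characteristic JPEG degradation.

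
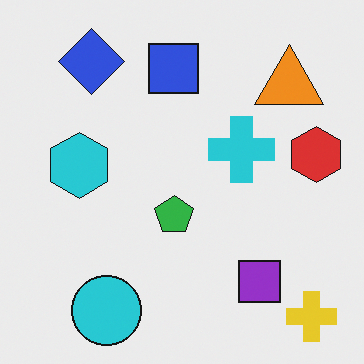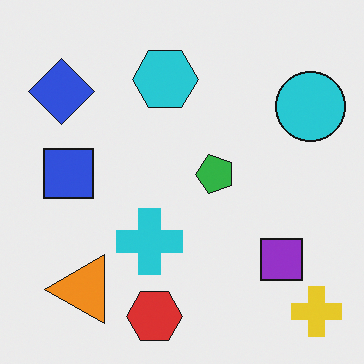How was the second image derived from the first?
The transformation is: transposed (reflected across the top-left ↔ bottom-right diagonal).

Shapes have swapped their row and column positions — what was in the top-right is now in the bottom-left — a diagonal reflection.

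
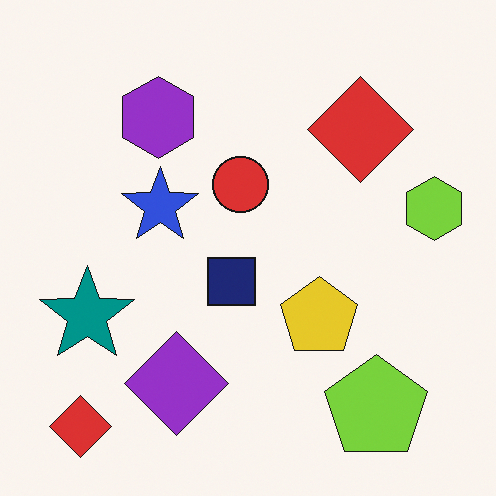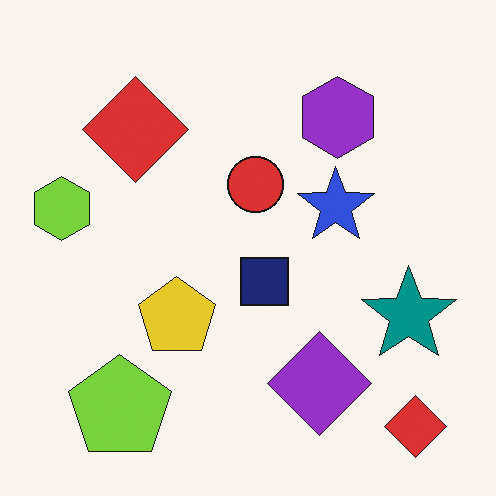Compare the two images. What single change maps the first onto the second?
This is the original image flipped horizontally (left ↔ right).

The lime hexagon is in the right of the first image and the left of the second — shapes on opposite sides of the vertical midline have swapped in a mirror flip.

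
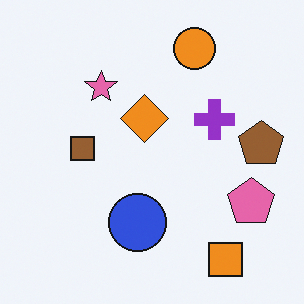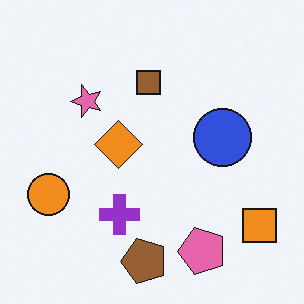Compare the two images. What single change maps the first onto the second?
The transformation is: transposed (reflected across the top-left ↔ bottom-right diagonal).

Shapes have swapped their row and column positions — what was in the top-right is now in the bottom-left — a diagonal reflection.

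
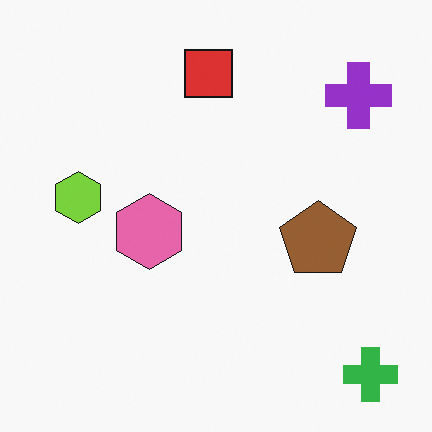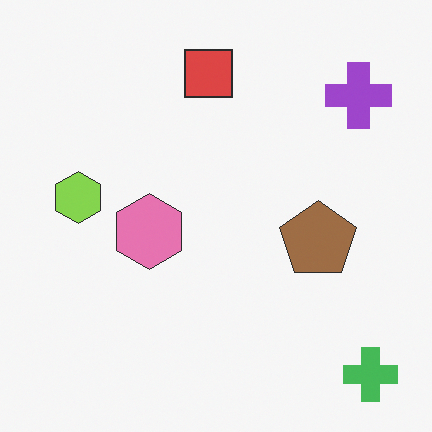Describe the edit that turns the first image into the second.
The image was given slightly reduced contrast.

Tones are pushed toward mid-grey across the whole image — a global contrast change.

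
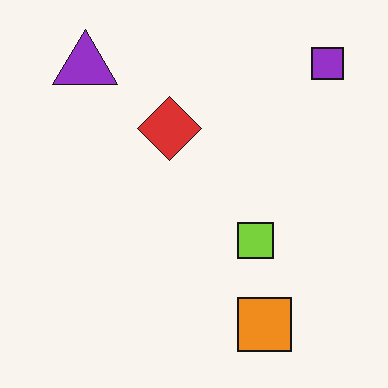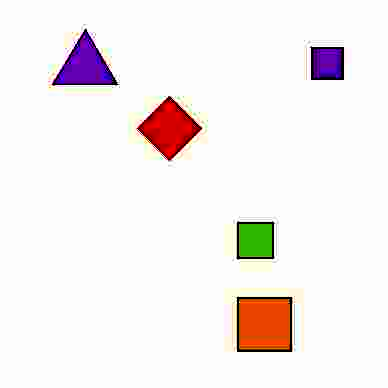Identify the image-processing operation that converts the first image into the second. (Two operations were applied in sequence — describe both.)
The second image is the first heavily JPEG-compressed with obvious blocking artifacts, then boosted in contrast.

Blocky 8×8 compression artifacts appear around shape edges and the flat background shows ringing — characteristic JPEG degradation. Tones are pushed away from mid-grey across the whole image — a global contrast change.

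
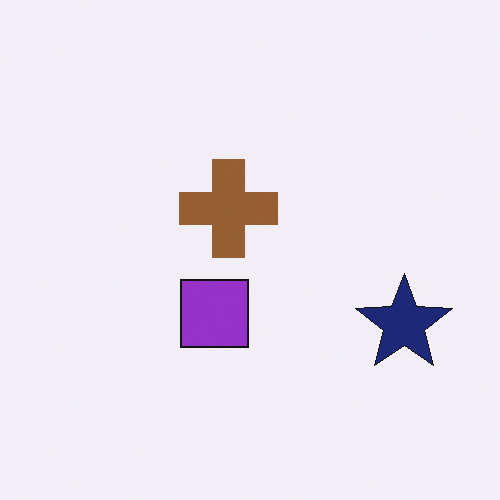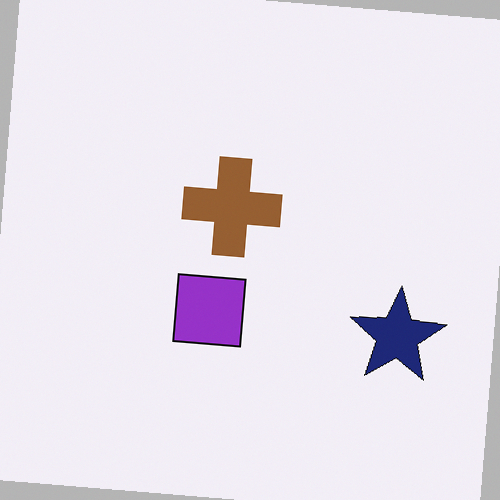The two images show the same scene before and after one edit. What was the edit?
Rotated clockwise by a few degrees.

Every shape is tilted by the same angle and the image corners show triangular fill wedges — a whole-image rotation by a non-right angle.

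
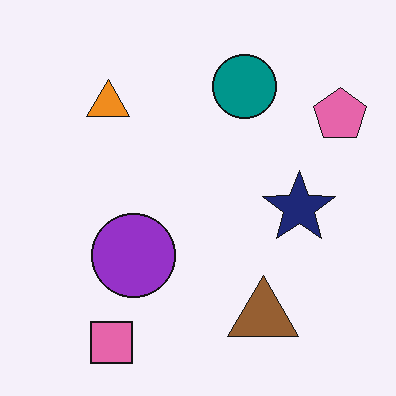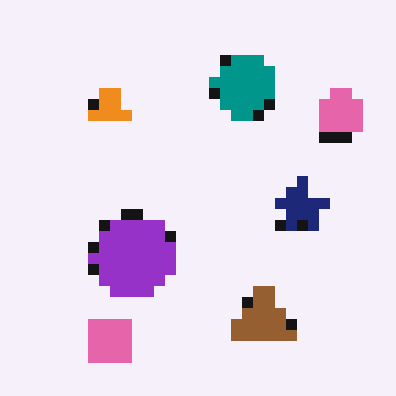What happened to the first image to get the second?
It was coarsely pixelated.

Shapes are reduced to large square blocks; fine edges and outlines are lost — a downscale-then-upscale (mosaic) effect.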